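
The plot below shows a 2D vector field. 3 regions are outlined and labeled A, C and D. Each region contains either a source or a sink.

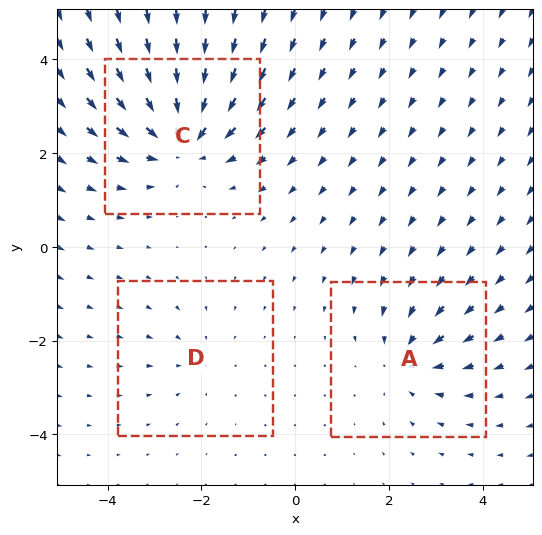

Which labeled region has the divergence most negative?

C

Divergence at each region's feature centre — A: about -3, C: about -5, D: about -2. Region C is most negative.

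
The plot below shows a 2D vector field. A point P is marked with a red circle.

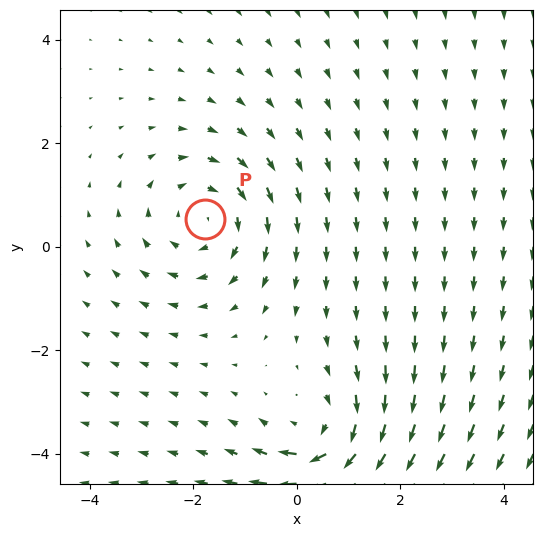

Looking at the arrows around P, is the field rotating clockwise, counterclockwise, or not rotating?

Near P at (-1.8, 0.5) the arrows circulate clockwise. The curl (z-component) there is about -4; negative curl means clockwise rotation.

clockwise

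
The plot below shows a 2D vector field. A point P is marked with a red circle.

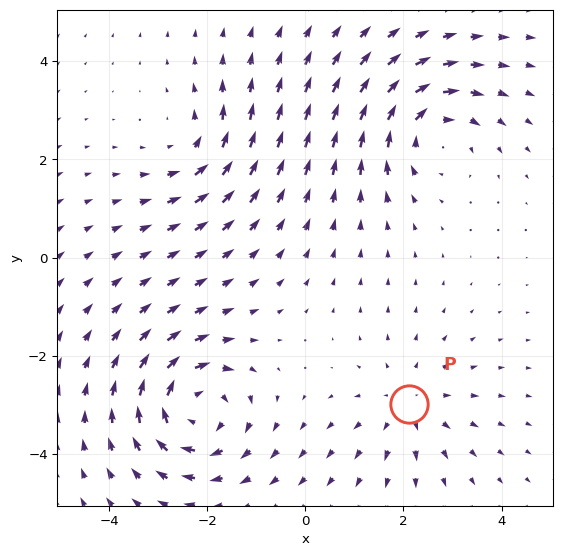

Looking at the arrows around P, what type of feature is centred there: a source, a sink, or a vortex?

At P (2.1, -3.0) the arrows spread outward. Divergence about +3, curl ≈0 — positive divergence with near-zero curl is a source.

source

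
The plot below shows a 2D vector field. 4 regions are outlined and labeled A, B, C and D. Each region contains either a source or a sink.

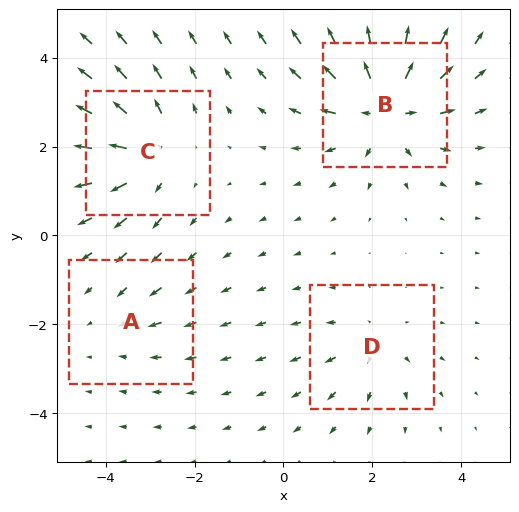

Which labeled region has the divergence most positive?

B

Divergence at each region's feature centre — A: about -2, B: about +7, C: about +5, D: about +3. Region B is most positive.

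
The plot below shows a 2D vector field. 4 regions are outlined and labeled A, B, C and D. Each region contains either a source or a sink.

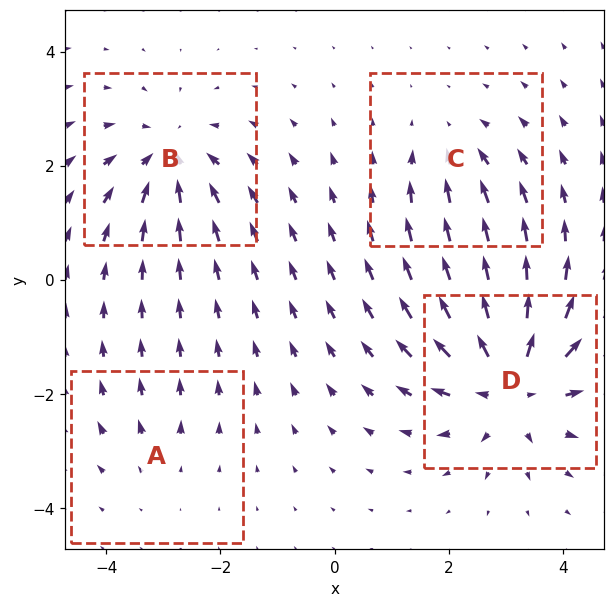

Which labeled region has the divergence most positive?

D

Divergence at each region's feature centre — A: about +2, B: about -5, C: about -3, D: about +7. Region D is most positive.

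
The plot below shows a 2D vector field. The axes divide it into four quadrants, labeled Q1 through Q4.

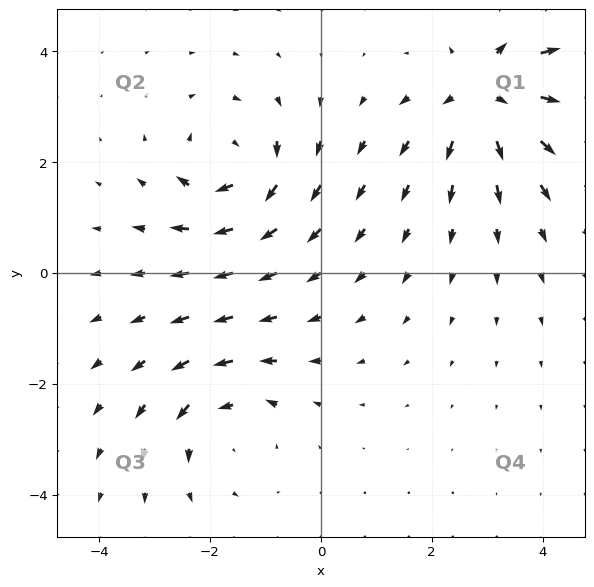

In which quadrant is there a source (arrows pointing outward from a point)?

The source sits at approximately (3.0, 3.2), which lies in quadrant Q1. The divergence there is about +5, positive as expected for a source.

Q1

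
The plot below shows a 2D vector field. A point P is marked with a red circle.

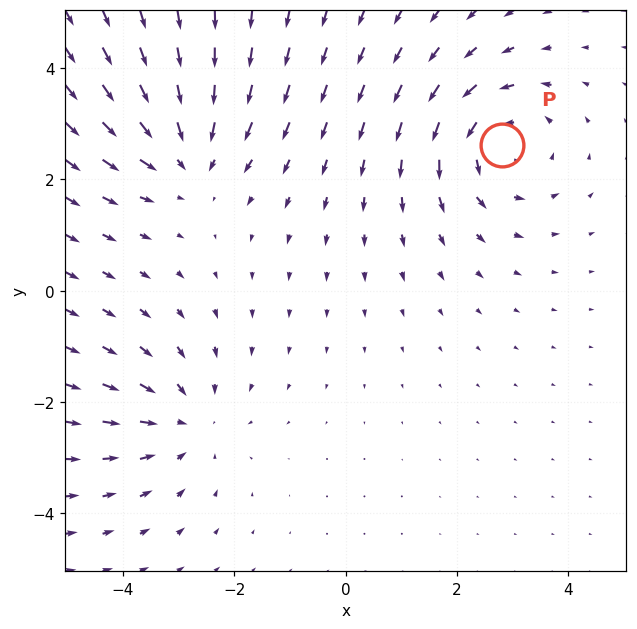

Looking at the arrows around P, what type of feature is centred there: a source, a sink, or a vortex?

vortex

At P (2.8, 2.6) the arrows circulate counterclockwise. Divergence ≈0, curl about +3 — near-zero divergence with nonzero curl is a vortex.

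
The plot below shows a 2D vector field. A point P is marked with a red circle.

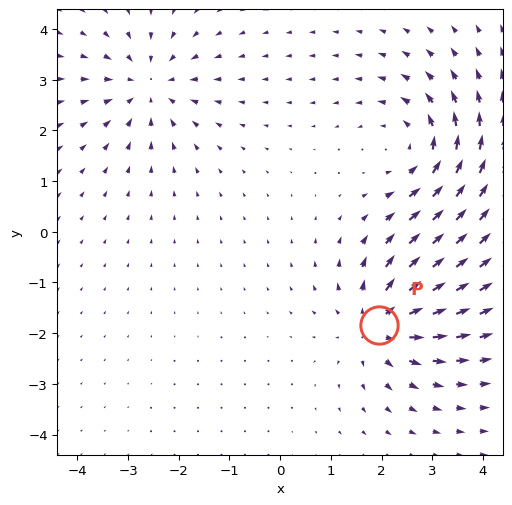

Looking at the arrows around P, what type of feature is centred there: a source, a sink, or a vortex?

source

At P (2.0, -1.8) the arrows spread outward. Divergence about +5, curl ≈0 — positive divergence with near-zero curl is a source.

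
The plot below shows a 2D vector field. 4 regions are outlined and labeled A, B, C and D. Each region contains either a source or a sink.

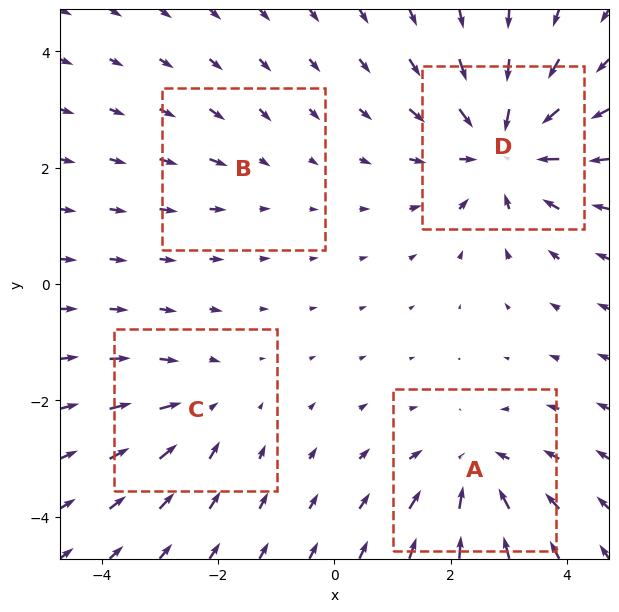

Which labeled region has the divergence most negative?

Divergence at each region's feature centre — A: about -4, B: about -2, C: about -3, D: about -6. Region D is most negative.

D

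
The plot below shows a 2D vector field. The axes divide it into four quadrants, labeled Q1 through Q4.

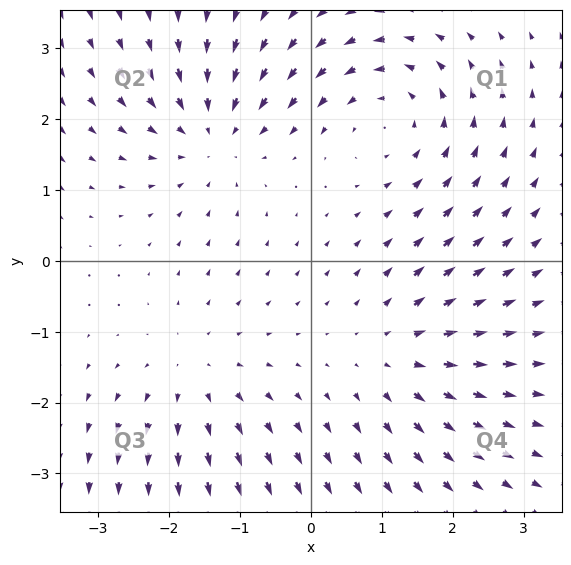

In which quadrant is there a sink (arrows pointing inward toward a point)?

The sink sits at approximately (-1.4, 1.8), which lies in quadrant Q2. The divergence there is about -4, negative as expected for a sink.

Q2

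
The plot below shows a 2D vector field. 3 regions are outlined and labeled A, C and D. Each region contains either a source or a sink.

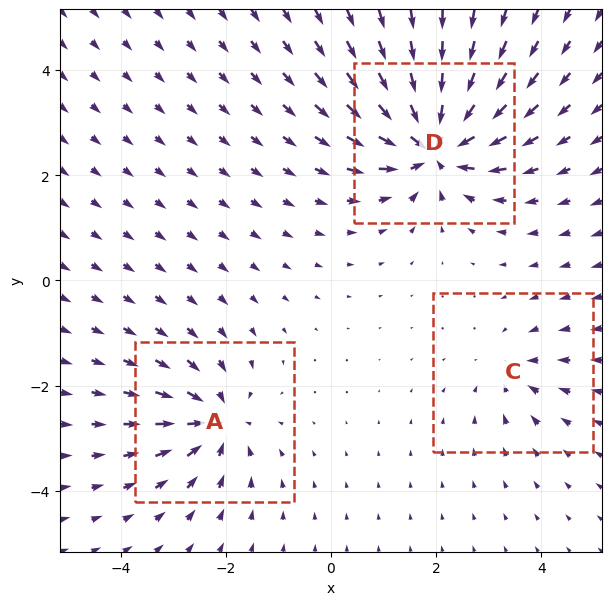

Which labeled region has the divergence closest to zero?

C

Divergence at each region's feature centre — A: about -4, C: about -2, D: about -6. Region C is closest to zero.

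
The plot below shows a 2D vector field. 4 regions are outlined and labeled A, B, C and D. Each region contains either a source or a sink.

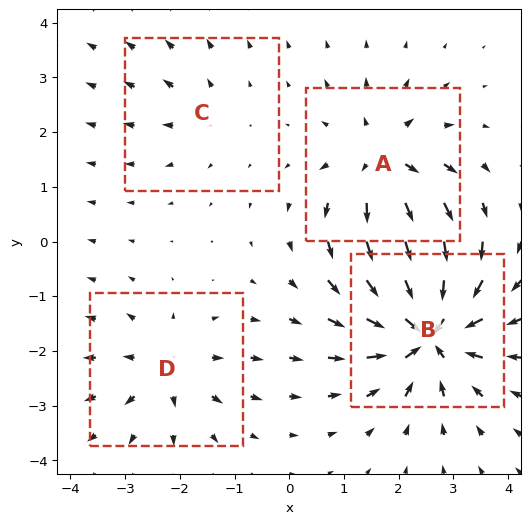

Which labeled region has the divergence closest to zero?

C

Divergence at each region's feature centre — A: about +6, B: about -9, C: about +2, D: about +4. Region C is closest to zero.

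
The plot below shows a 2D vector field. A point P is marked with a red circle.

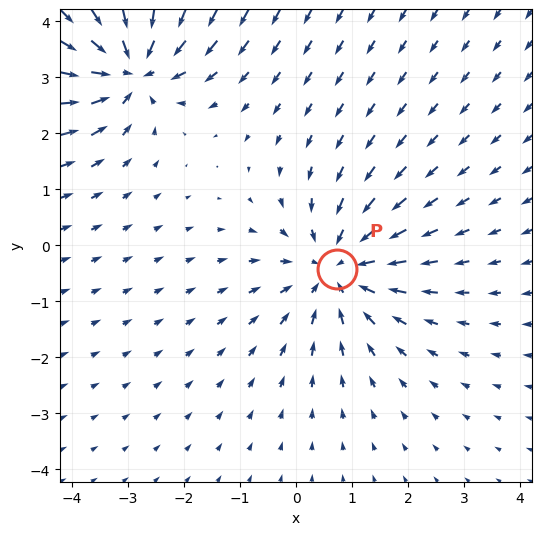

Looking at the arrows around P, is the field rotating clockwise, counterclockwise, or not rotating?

Near P at (0.7, -0.4) the arrows show no circulation. The curl there is ≈0.

not rotating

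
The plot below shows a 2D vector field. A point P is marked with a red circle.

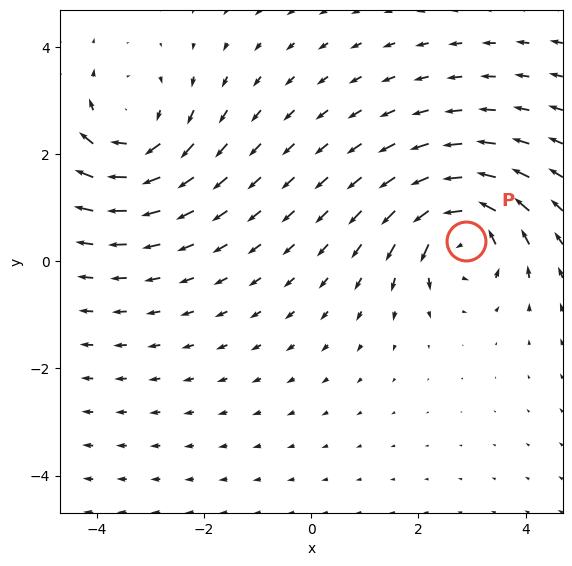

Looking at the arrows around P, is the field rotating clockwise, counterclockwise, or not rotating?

counterclockwise

Near P at (2.9, 0.4) the arrows circulate counterclockwise. The curl (z-component) there is about +5; positive curl means counterclockwise rotation.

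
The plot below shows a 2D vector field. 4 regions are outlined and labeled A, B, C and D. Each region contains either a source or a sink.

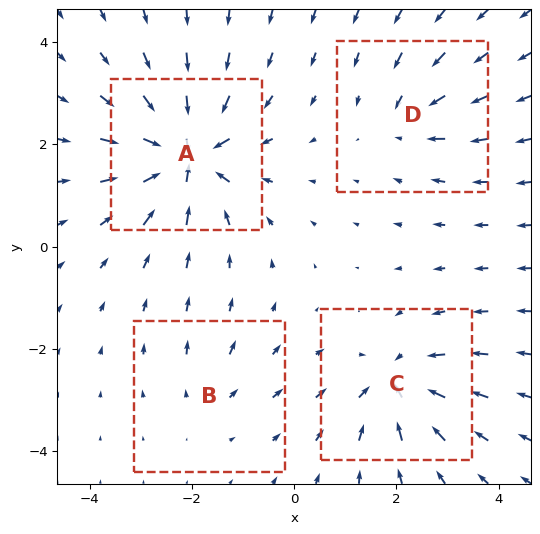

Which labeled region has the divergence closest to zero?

B

Divergence at each region's feature centre — A: about -8, B: about +2, C: about -6, D: about -4. Region B is closest to zero.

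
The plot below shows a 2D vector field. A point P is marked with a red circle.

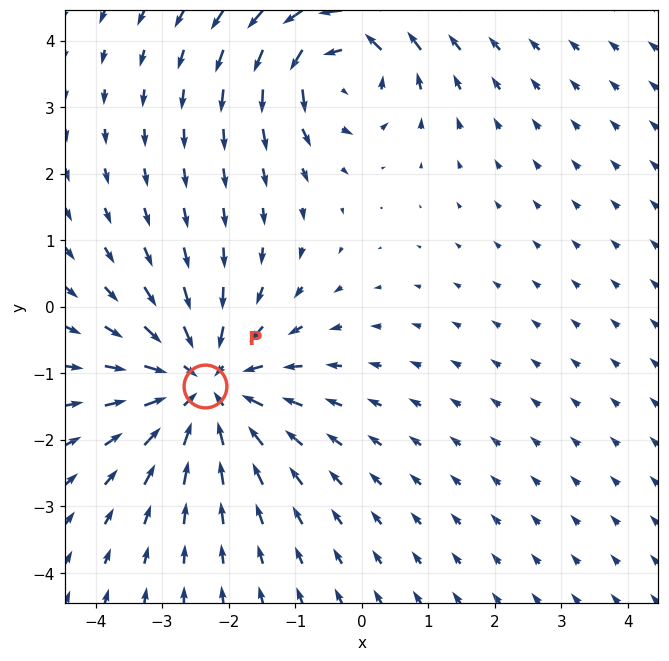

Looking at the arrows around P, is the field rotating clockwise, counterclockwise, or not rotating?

Near P at (-2.3, -1.2) the arrows show no circulation. The curl there is ≈0.

not rotating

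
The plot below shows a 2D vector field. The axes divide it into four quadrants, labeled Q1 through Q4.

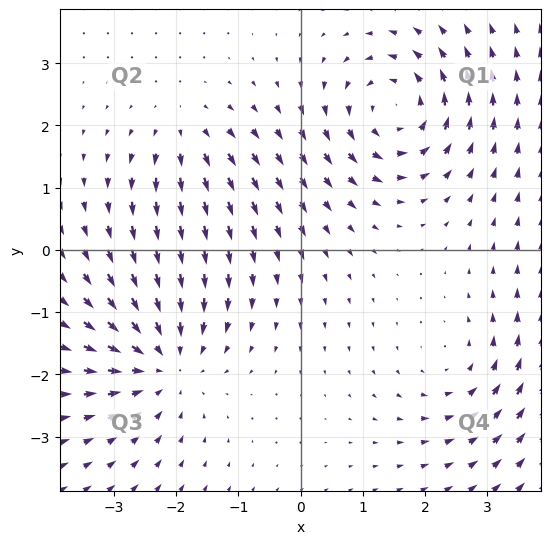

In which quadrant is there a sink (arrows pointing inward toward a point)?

Q3

The sink sits at approximately (-2.2, -1.8), which lies in quadrant Q3. The divergence there is about -5, negative as expected for a sink.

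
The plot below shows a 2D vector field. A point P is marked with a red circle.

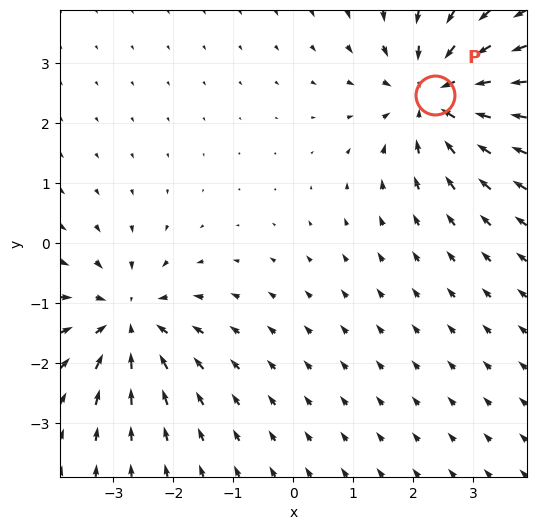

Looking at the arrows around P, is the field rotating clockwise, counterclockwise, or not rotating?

Near P at (2.4, 2.5) the arrows show no circulation. The curl there is ≈0.

not rotating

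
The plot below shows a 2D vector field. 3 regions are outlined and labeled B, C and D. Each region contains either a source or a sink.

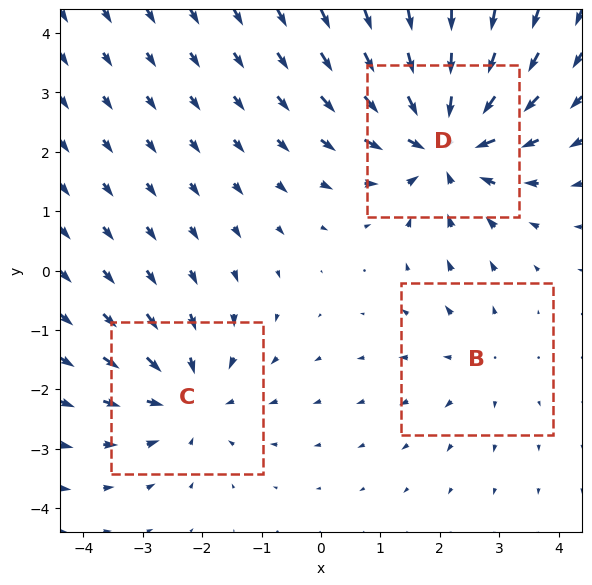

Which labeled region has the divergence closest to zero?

B

Divergence at each region's feature centre — B: about +2, C: about -3, D: about -5. Region B is closest to zero.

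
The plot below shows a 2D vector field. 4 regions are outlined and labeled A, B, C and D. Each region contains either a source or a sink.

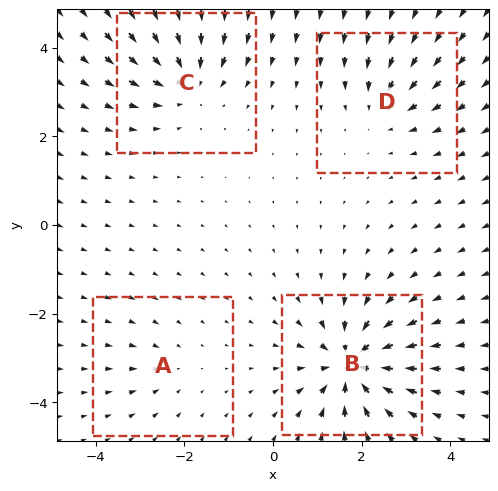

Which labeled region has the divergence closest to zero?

A

Divergence at each region's feature centre — A: about -2, B: about -8, C: about -6, D: about -4. Region A is closest to zero.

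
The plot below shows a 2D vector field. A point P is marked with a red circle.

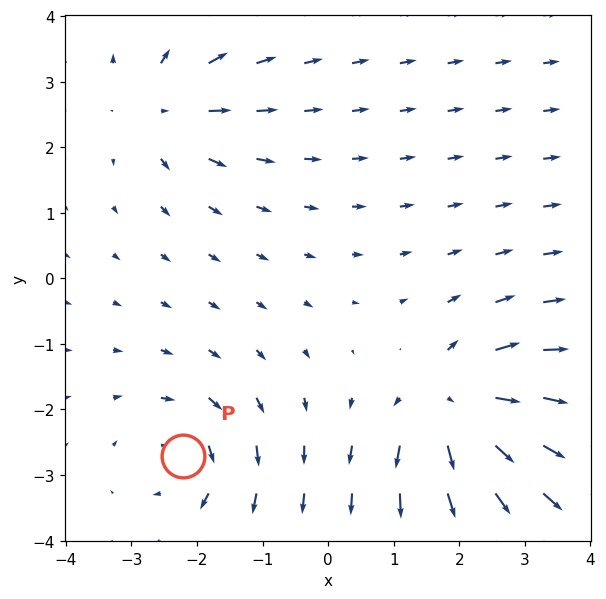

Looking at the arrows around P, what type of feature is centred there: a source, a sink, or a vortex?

At P (-2.2, -2.7) the arrows circulate clockwise. Divergence ≈0, curl about -4 — near-zero divergence with nonzero curl is a vortex.

vortex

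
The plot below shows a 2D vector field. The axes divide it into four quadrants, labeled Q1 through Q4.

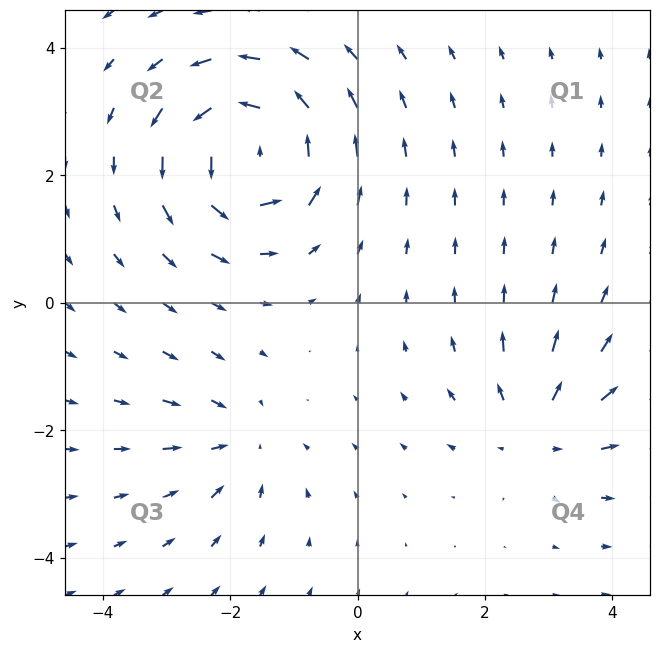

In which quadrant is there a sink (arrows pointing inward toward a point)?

The sink sits at approximately (-1.9, -2.2), which lies in quadrant Q3. The divergence there is about -3, negative as expected for a sink.

Q3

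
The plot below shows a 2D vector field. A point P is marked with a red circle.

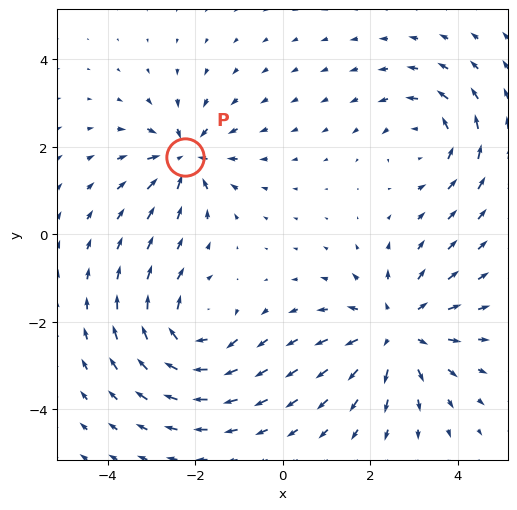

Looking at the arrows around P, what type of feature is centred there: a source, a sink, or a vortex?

sink

At P (-2.2, 1.8) the arrows converge inward. Divergence about -5, curl ≈0 — negative divergence with near-zero curl is a sink.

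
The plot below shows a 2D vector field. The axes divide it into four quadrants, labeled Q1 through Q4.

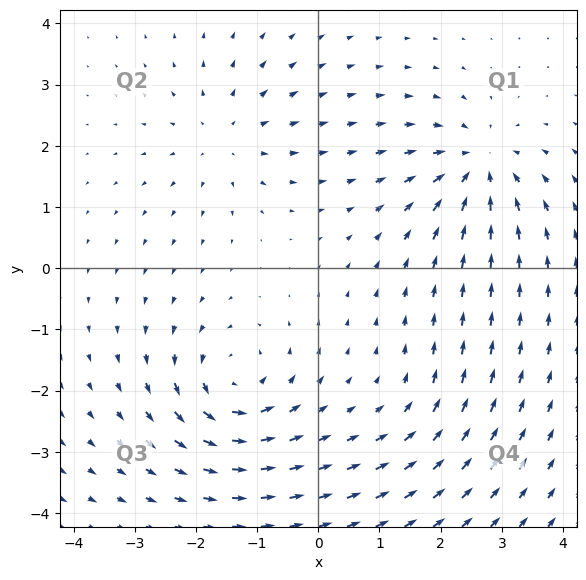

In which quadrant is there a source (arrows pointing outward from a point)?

Q2

The source sits at approximately (-1.5, 2.1), which lies in quadrant Q2. The divergence there is about +4, positive as expected for a source.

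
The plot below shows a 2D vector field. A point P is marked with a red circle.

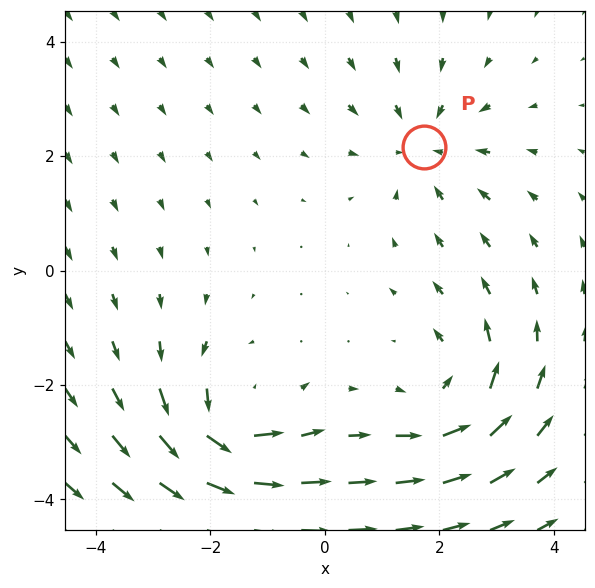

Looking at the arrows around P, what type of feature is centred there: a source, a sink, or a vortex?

sink

At P (1.7, 2.2) the arrows converge inward. Divergence about -3, curl ≈0 — negative divergence with near-zero curl is a sink.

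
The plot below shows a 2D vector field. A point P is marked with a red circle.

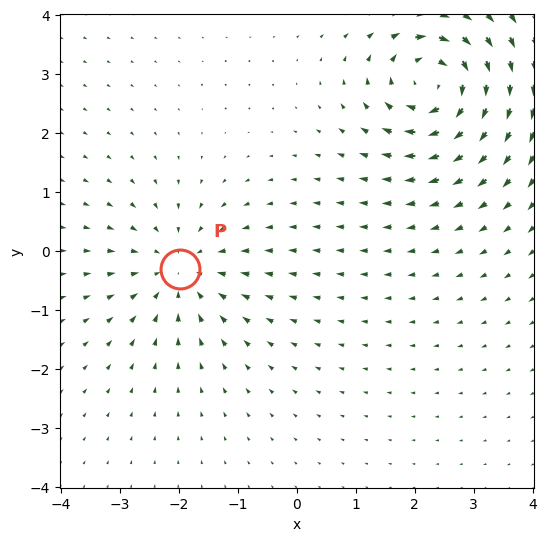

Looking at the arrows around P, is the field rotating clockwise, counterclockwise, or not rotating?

not rotating

Near P at (-2.0, -0.3) the arrows show no circulation. The curl there is ≈0.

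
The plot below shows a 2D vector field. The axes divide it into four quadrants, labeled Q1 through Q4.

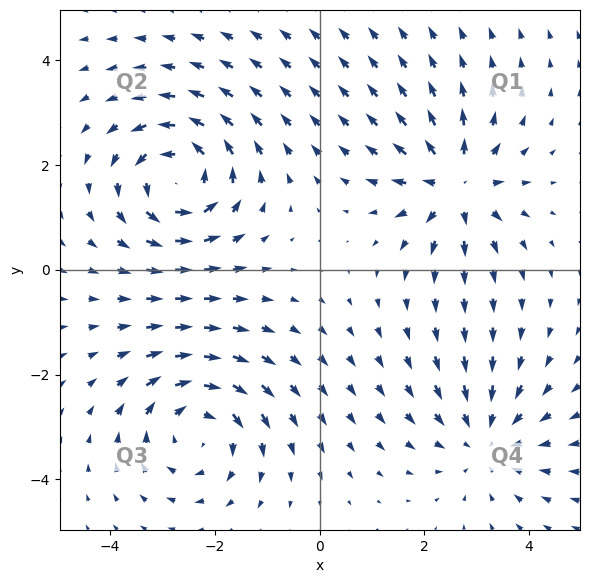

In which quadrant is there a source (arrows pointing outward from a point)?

Q1

The source sits at approximately (2.6, 1.6), which lies in quadrant Q1. The divergence there is about +5, positive as expected for a source.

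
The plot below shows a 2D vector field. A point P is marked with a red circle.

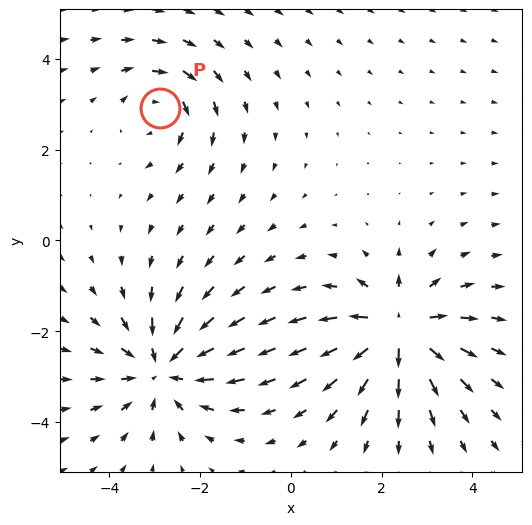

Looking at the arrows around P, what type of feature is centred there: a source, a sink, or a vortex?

vortex

At P (-2.9, 2.9) the arrows circulate clockwise. Divergence ≈0, curl about -3 — near-zero divergence with nonzero curl is a vortex.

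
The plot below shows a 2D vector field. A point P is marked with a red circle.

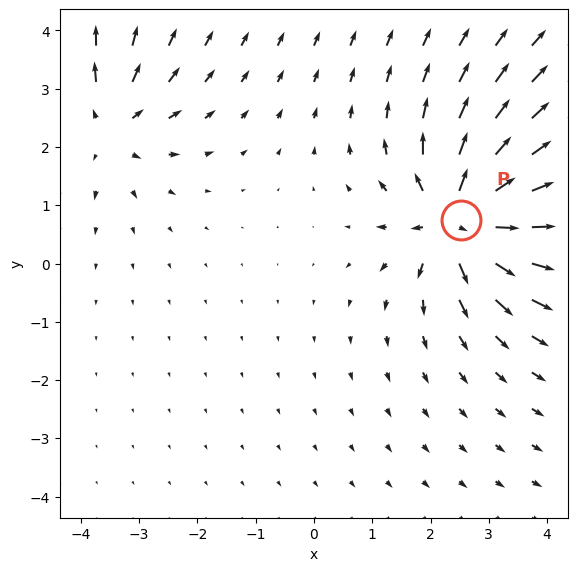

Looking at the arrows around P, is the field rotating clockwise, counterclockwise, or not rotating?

Near P at (2.5, 0.8) the arrows show no circulation. The curl there is ≈0.

not rotating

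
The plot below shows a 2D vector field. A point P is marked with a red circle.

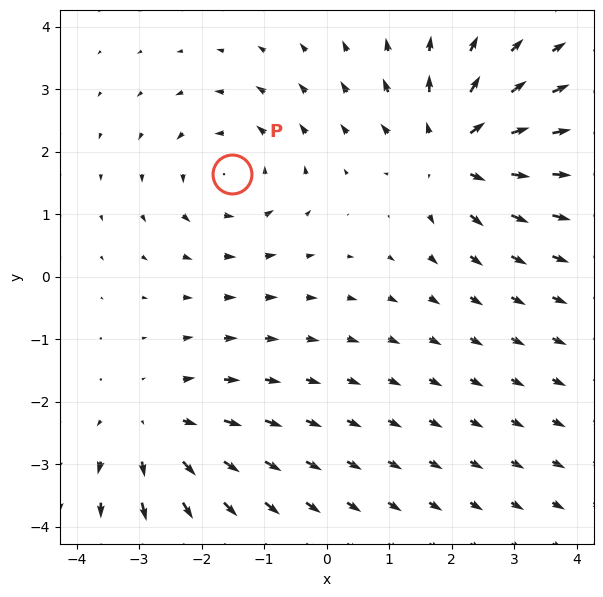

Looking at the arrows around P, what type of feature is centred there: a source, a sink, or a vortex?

vortex

At P (-1.5, 1.6) the arrows circulate counterclockwise. Divergence ≈0, curl about +4 — near-zero divergence with nonzero curl is a vortex.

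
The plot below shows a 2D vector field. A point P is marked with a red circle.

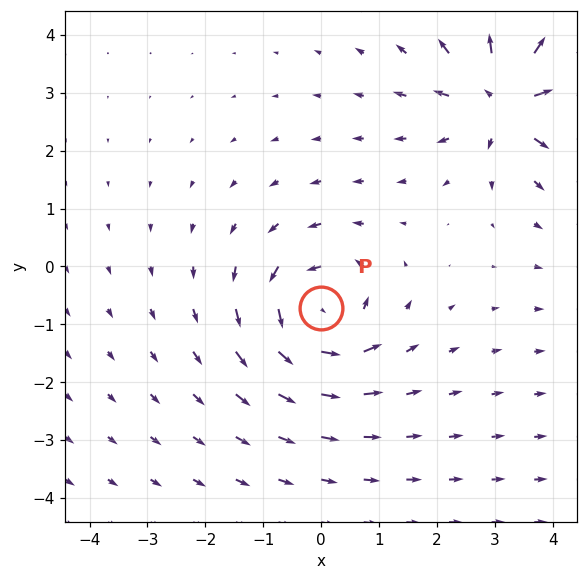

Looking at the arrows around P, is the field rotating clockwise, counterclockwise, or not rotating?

counterclockwise

Near P at (-0.0, -0.7) the arrows circulate counterclockwise. The curl (z-component) there is about +5; positive curl means counterclockwise rotation.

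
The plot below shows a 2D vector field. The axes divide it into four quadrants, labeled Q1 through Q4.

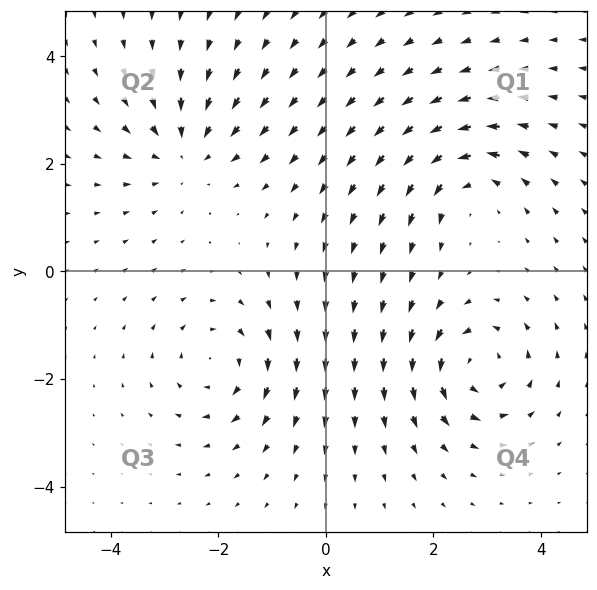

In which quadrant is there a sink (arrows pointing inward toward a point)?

Q2

The sink sits at approximately (-2.6, 2.2), which lies in quadrant Q2. The divergence there is about -4, negative as expected for a sink.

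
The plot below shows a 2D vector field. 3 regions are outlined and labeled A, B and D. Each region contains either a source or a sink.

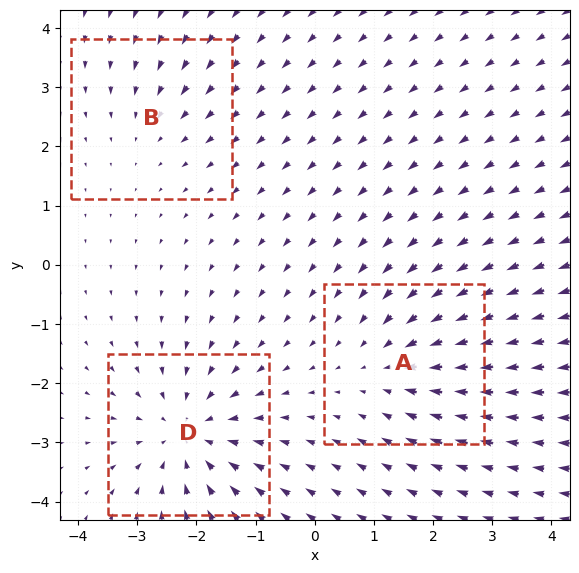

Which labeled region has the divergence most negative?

Divergence at each region's feature centre — A: about -3, B: about -2, D: about -4. Region D is most negative.

D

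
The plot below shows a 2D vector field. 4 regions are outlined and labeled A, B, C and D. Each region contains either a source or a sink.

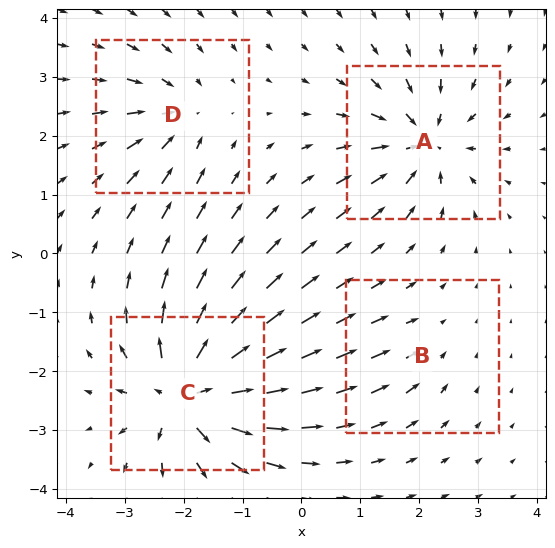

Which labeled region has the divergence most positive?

C

Divergence at each region's feature centre — A: about -6, B: about -2, C: about +9, D: about -4. Region C is most positive.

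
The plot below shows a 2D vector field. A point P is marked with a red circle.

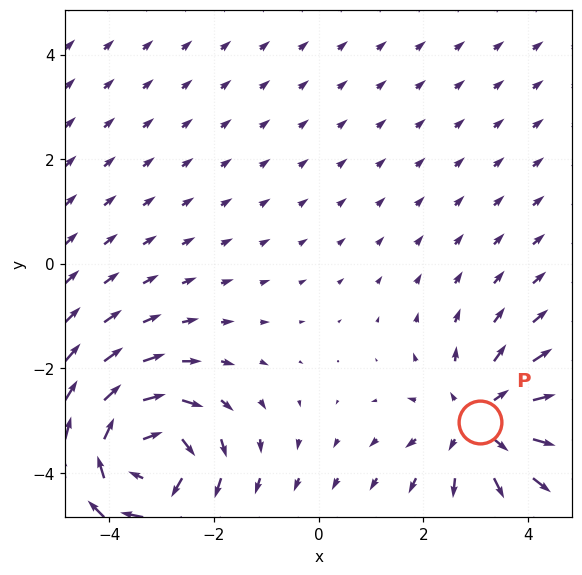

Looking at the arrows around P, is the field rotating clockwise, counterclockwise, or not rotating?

Near P at (3.1, -3.0) the arrows show no circulation. The curl there is ≈0.

not rotating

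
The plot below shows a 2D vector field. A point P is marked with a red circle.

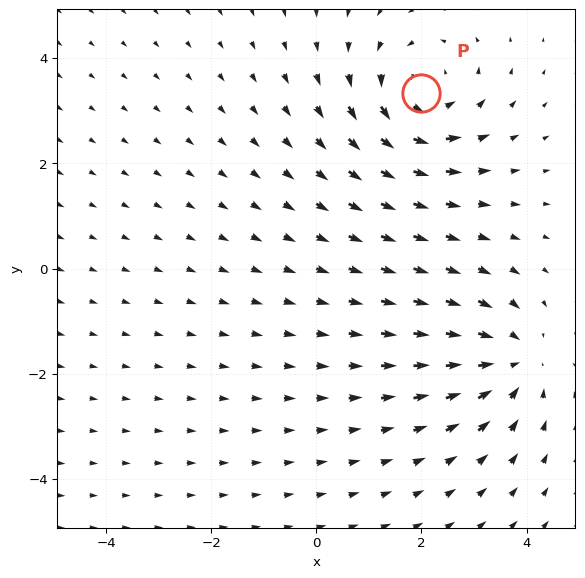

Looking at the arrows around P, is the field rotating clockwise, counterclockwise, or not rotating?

Near P at (2.0, 3.3) the arrows circulate counterclockwise. The curl (z-component) there is about +5; positive curl means counterclockwise rotation.

counterclockwise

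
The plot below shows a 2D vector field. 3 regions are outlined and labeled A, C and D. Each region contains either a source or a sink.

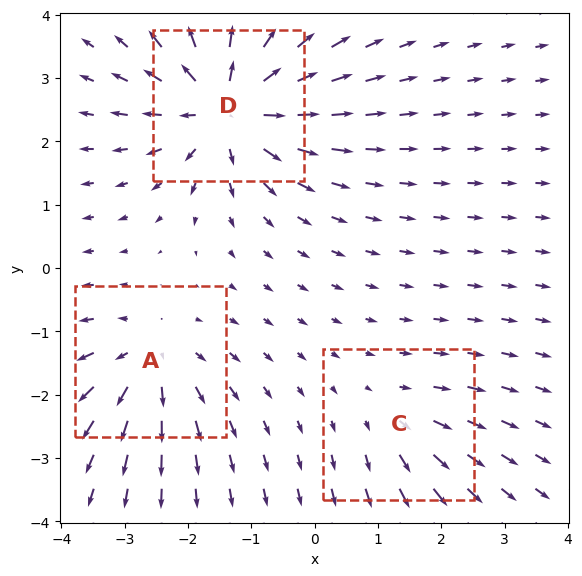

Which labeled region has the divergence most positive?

Divergence at each region's feature centre — A: about +4, C: about +2, D: about +6. Region D is most positive.

D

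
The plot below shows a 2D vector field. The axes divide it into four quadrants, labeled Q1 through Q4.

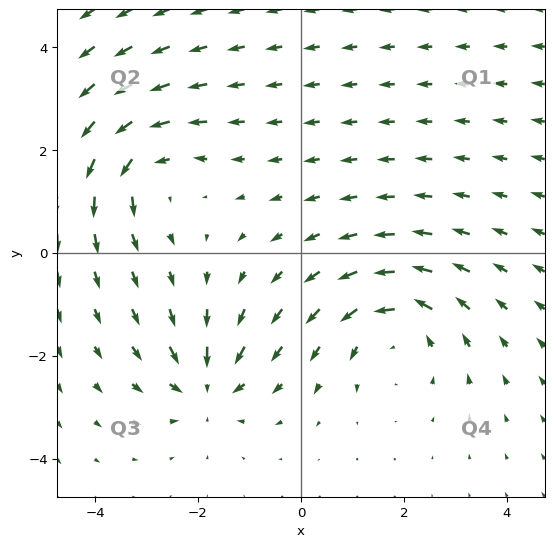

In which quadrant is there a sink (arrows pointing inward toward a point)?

Q3

The sink sits at approximately (-1.8, -2.6), which lies in quadrant Q3. The divergence there is about -5, negative as expected for a sink.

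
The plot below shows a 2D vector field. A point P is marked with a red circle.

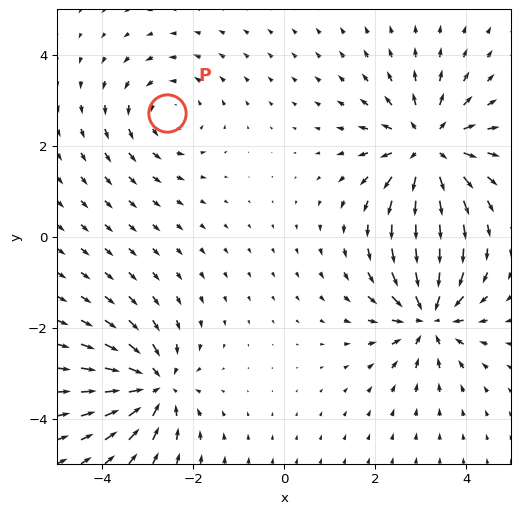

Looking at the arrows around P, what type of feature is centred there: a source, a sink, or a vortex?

vortex

At P (-2.6, 2.7) the arrows circulate counterclockwise. Divergence ≈0, curl about +3 — near-zero divergence with nonzero curl is a vortex.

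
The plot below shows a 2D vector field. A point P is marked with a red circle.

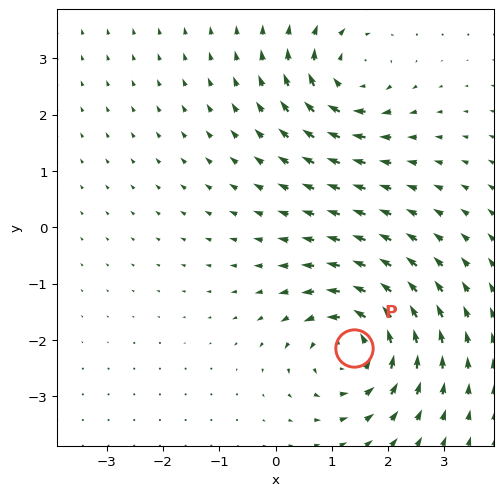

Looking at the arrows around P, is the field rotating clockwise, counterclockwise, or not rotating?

Near P at (1.4, -2.1) the arrows circulate counterclockwise. The curl (z-component) there is about +6; positive curl means counterclockwise rotation.

counterclockwise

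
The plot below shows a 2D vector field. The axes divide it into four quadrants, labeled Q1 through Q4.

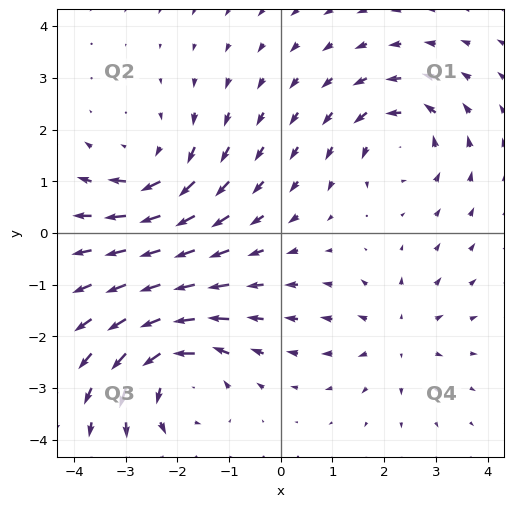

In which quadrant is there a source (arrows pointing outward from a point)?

Q4

The source sits at approximately (2.2, -2.0), which lies in quadrant Q4. The divergence there is about +3, positive as expected for a source.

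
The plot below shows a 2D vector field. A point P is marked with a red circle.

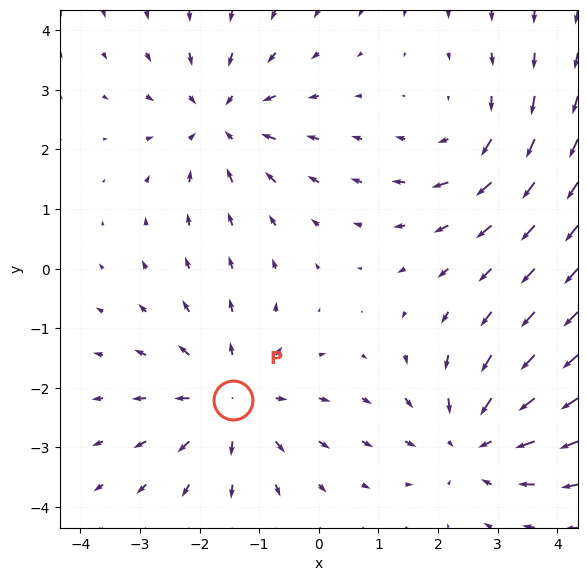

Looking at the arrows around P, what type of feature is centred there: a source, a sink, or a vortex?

At P (-1.4, -2.2) the arrows spread outward. Divergence about +4, curl ≈0 — positive divergence with near-zero curl is a source.

source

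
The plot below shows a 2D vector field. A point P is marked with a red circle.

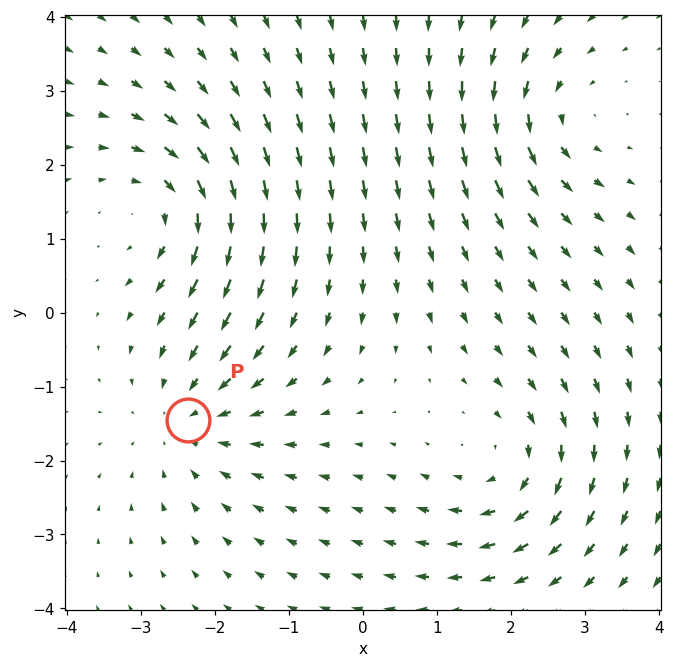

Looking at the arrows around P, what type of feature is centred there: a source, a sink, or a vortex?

sink

At P (-2.4, -1.4) the arrows converge inward. Divergence about -3, curl ≈0 — negative divergence with near-zero curl is a sink.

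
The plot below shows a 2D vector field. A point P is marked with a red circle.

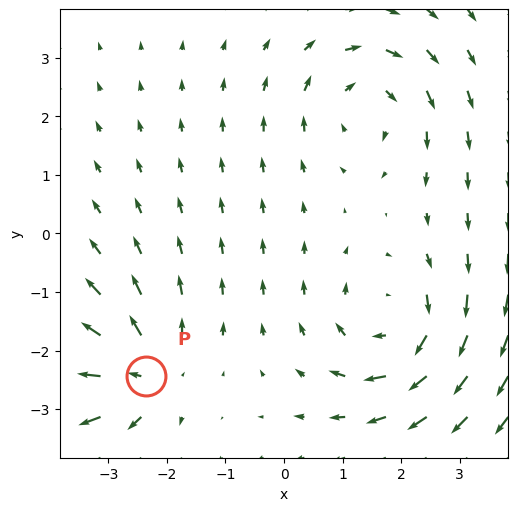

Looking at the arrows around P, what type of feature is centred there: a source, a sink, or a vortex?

source

At P (-2.4, -2.4) the arrows spread outward. Divergence about +4, curl ≈0 — positive divergence with near-zero curl is a source.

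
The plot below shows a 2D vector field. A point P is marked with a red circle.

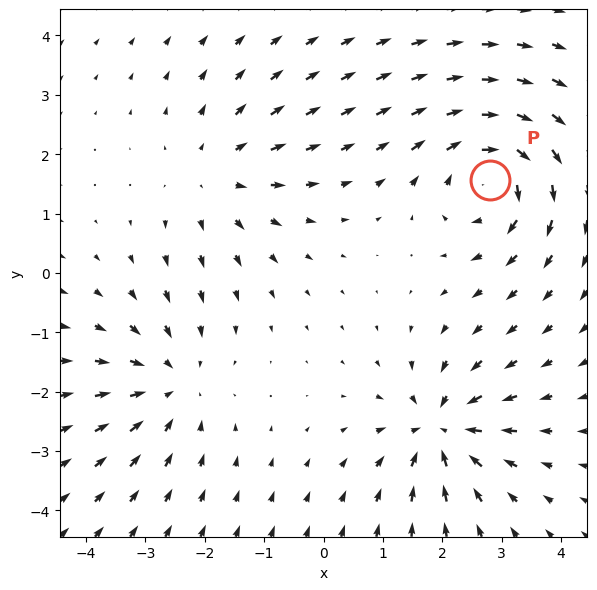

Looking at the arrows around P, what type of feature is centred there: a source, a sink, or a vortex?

At P (2.8, 1.6) the arrows circulate clockwise. Divergence ≈0, curl about -5 — near-zero divergence with nonzero curl is a vortex.

vortex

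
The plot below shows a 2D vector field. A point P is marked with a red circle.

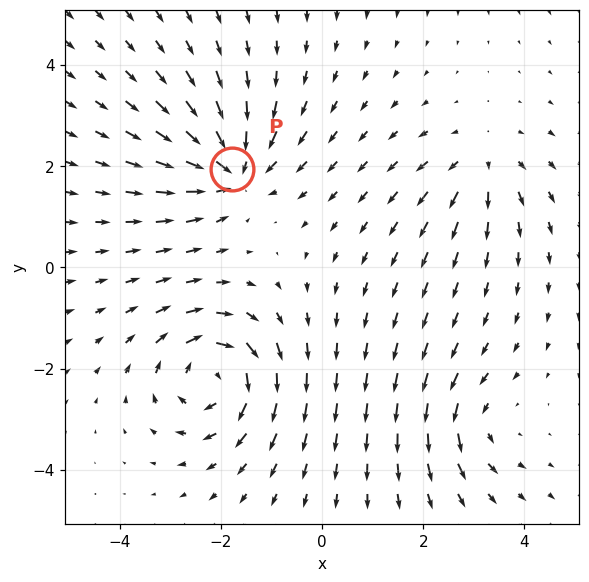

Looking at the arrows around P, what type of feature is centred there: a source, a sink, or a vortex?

At P (-1.8, 2.0) the arrows converge inward. Divergence about -6, curl ≈0 — negative divergence with near-zero curl is a sink.

sink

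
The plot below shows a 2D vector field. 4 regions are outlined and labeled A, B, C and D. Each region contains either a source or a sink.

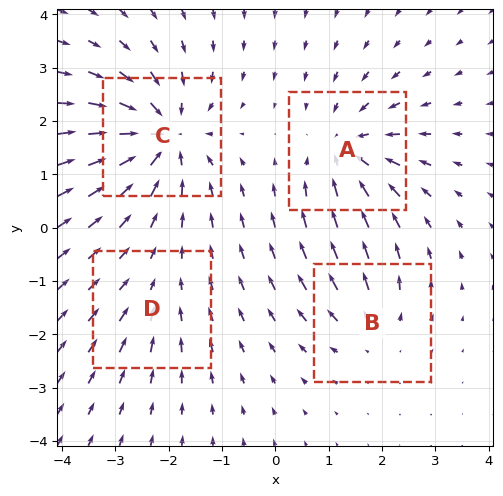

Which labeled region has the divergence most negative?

C

Divergence at each region's feature centre — A: about -6, B: about +4, C: about -8, D: about -2. Region C is most negative.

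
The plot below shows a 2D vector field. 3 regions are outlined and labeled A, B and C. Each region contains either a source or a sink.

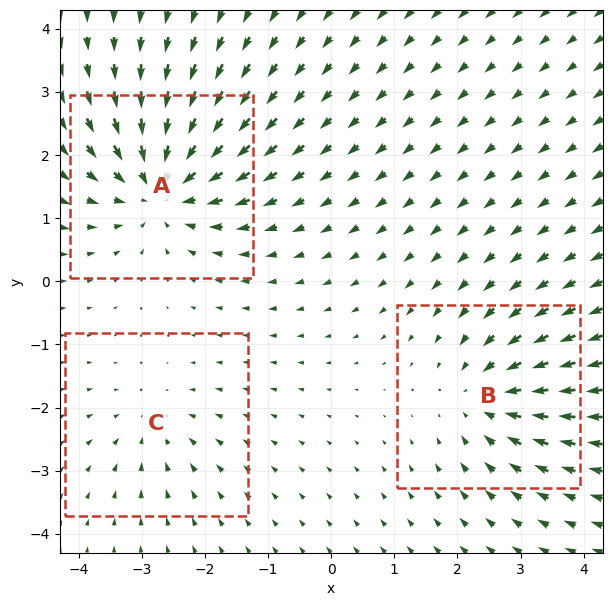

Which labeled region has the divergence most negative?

A

Divergence at each region's feature centre — A: about -5, B: about -3, C: about -2. Region A is most negative.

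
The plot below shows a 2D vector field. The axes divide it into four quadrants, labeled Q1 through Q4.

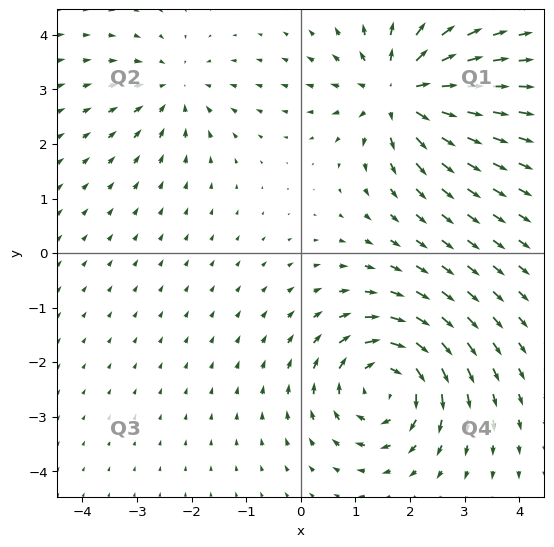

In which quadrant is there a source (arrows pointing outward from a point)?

Q1

The source sits at approximately (1.8, 2.9), which lies in quadrant Q1. The divergence there is about +5, positive as expected for a source.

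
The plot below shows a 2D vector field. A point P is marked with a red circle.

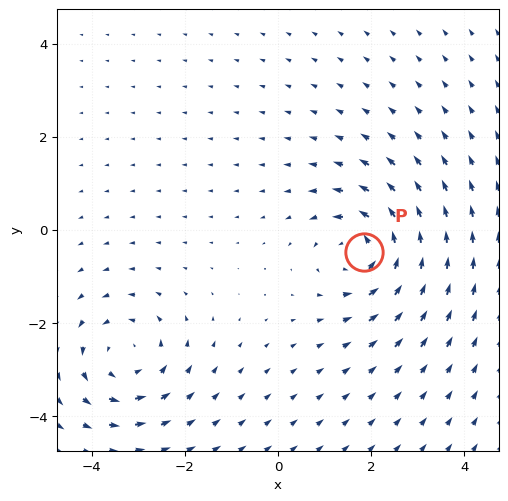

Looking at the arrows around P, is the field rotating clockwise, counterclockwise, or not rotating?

Near P at (1.8, -0.5) the arrows circulate counterclockwise. The curl (z-component) there is about +5; positive curl means counterclockwise rotation.

counterclockwise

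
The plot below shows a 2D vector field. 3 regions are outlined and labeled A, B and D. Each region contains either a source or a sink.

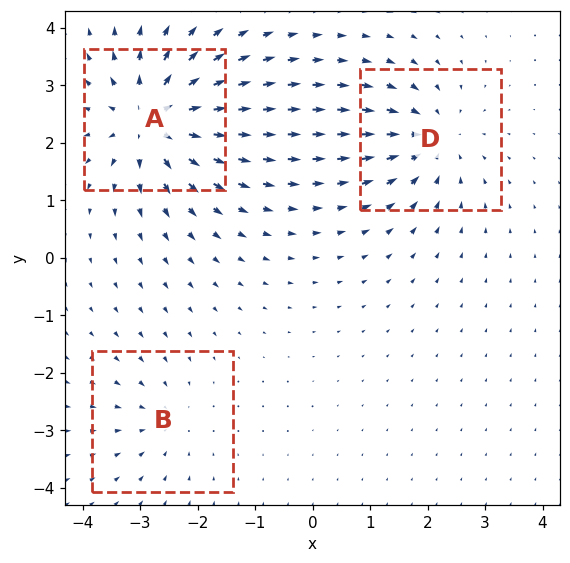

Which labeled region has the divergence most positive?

A

Divergence at each region's feature centre — A: about +6, B: about -2, D: about -4. Region A is most positive.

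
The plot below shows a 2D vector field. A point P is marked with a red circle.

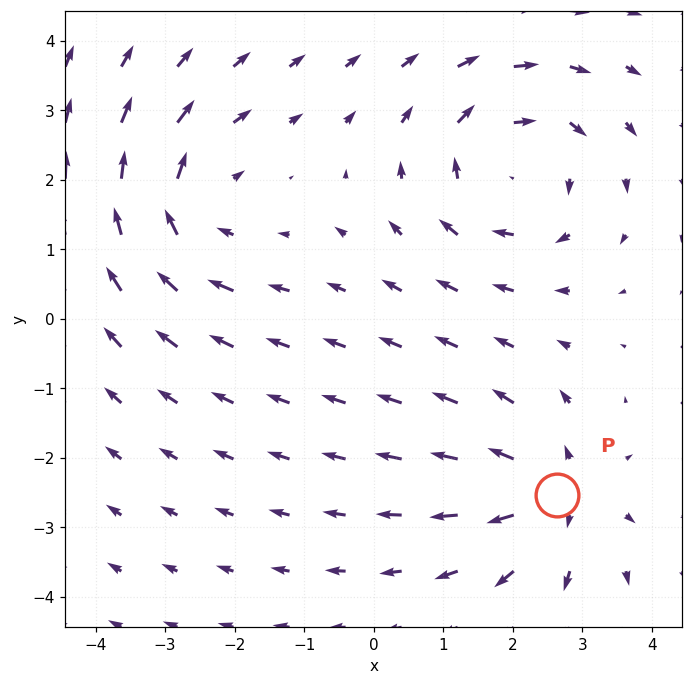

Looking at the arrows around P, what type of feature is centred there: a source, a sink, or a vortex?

source

At P (2.6, -2.5) the arrows spread outward. Divergence about +5, curl ≈0 — positive divergence with near-zero curl is a source.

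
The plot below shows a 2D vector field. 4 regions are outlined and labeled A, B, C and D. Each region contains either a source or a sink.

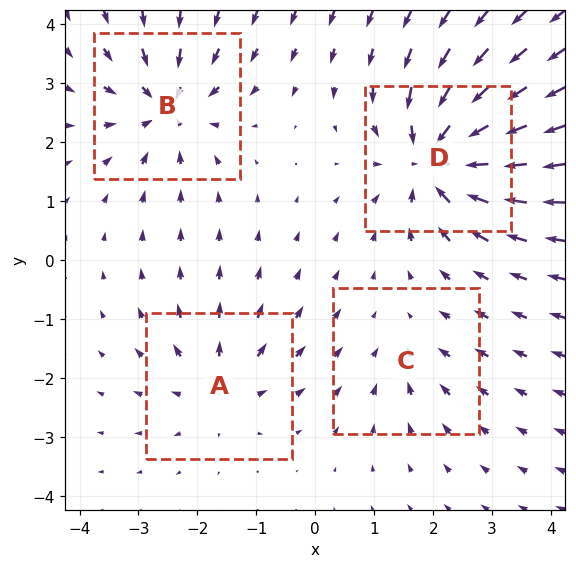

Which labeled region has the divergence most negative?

D

Divergence at each region's feature centre — A: about +4, B: about -6, C: about -2, D: about -8. Region D is most negative.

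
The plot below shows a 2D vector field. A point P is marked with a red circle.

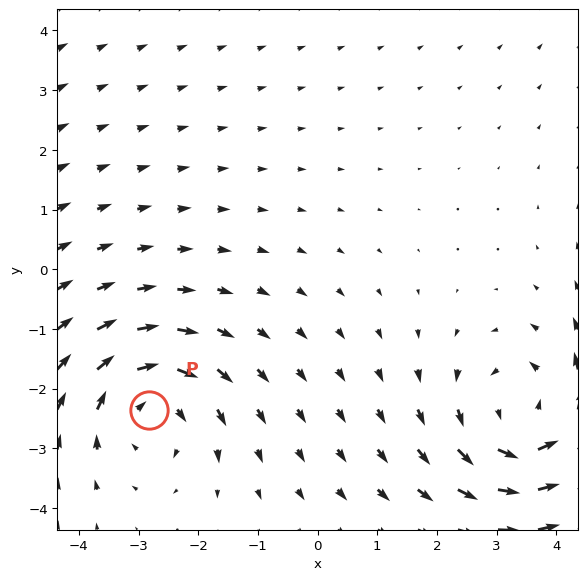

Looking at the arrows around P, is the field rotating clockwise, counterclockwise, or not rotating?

clockwise

Near P at (-2.8, -2.4) the arrows circulate clockwise. The curl (z-component) there is about -3; negative curl means clockwise rotation.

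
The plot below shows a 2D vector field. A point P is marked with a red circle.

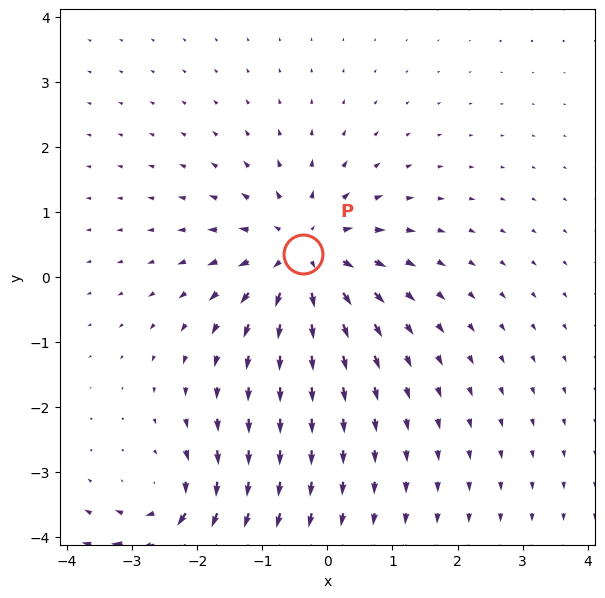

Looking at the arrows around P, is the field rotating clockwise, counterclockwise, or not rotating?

not rotating

Near P at (-0.4, 0.4) the arrows show no circulation. The curl there is ≈0.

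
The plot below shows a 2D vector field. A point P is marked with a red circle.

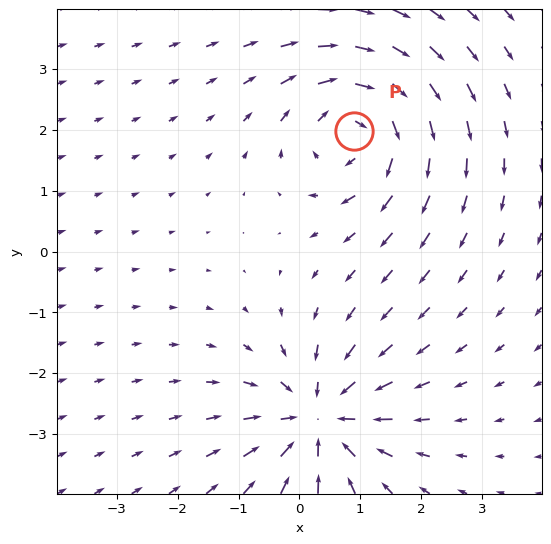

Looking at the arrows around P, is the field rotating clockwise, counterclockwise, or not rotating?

Near P at (0.9, 2.0) the arrows circulate clockwise. The curl (z-component) there is about -3; negative curl means clockwise rotation.

clockwise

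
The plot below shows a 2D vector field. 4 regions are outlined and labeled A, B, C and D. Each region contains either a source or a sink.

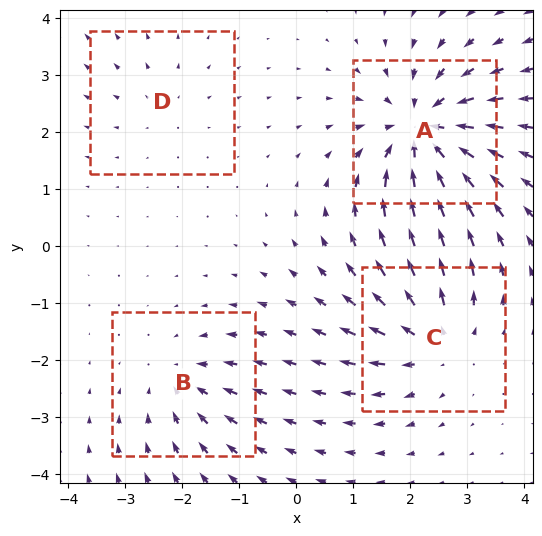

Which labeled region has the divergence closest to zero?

Divergence at each region's feature centre — A: about -8, B: about -4, C: about +5, D: about +2. Region D is closest to zero.

D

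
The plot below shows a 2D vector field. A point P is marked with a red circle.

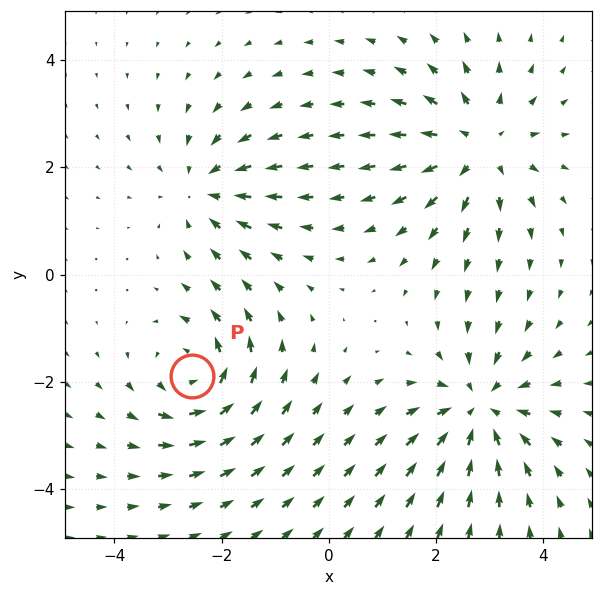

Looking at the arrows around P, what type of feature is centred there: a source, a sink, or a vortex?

At P (-2.5, -1.9) the arrows circulate counterclockwise. Divergence ≈0, curl about +4 — near-zero divergence with nonzero curl is a vortex.

vortex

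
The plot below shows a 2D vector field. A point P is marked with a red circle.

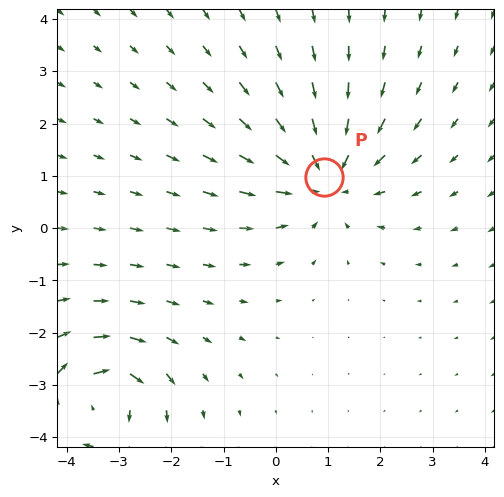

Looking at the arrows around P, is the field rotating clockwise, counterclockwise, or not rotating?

Near P at (0.9, 1.0) the arrows show no circulation. The curl there is ≈0.

not rotating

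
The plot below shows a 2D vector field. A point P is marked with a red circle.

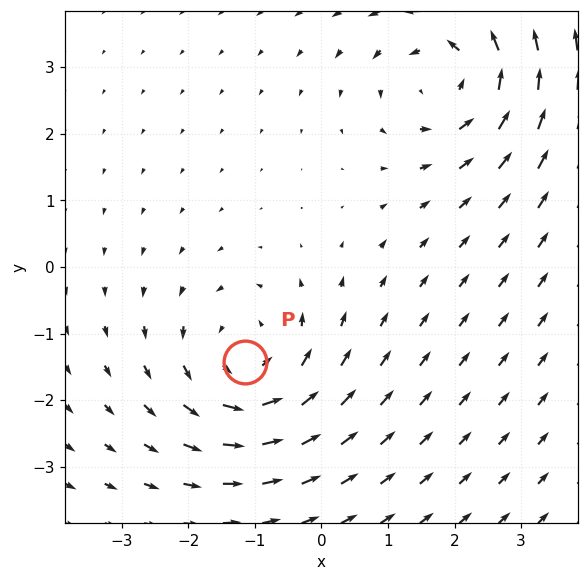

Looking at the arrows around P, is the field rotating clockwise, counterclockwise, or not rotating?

counterclockwise

Near P at (-1.2, -1.4) the arrows circulate counterclockwise. The curl (z-component) there is about +3; positive curl means counterclockwise rotation.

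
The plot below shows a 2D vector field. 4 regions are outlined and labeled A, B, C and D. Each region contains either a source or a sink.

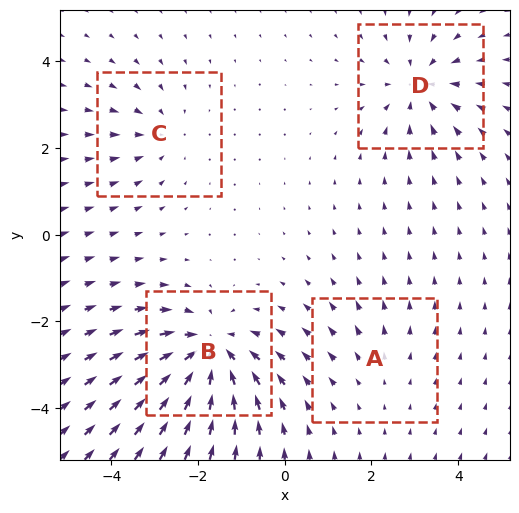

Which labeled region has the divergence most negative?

B

Divergence at each region's feature centre — A: about +2, B: about -7, C: about -3, D: about -4. Region B is most negative.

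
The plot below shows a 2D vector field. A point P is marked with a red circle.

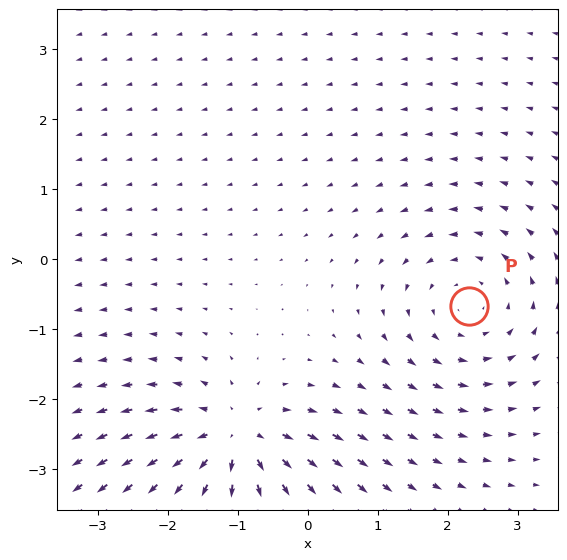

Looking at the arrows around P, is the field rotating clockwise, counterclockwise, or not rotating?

counterclockwise

Near P at (2.3, -0.7) the arrows circulate counterclockwise. The curl (z-component) there is about +3; positive curl means counterclockwise rotation.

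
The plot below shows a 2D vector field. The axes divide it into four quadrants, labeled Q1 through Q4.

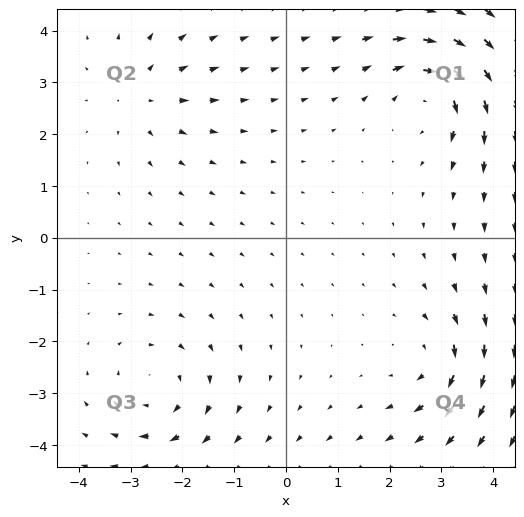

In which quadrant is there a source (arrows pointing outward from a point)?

Q2

The source sits at approximately (-2.8, 2.7), which lies in quadrant Q2. The divergence there is about +3, positive as expected for a source.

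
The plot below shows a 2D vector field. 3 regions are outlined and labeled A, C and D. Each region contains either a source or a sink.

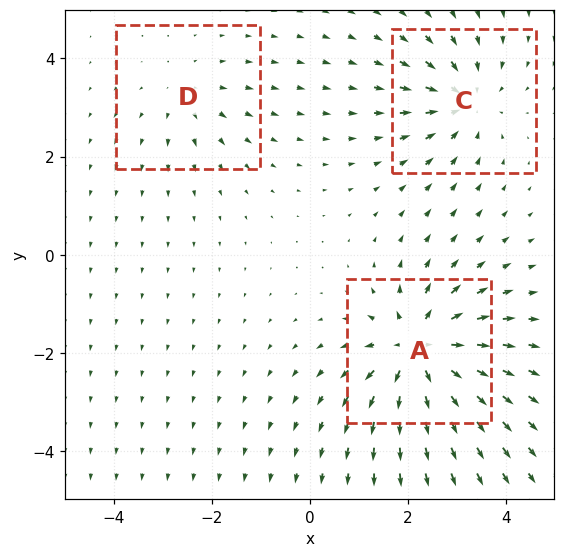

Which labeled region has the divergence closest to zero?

Divergence at each region's feature centre — A: about +6, C: about -4, D: about +2. Region D is closest to zero.

D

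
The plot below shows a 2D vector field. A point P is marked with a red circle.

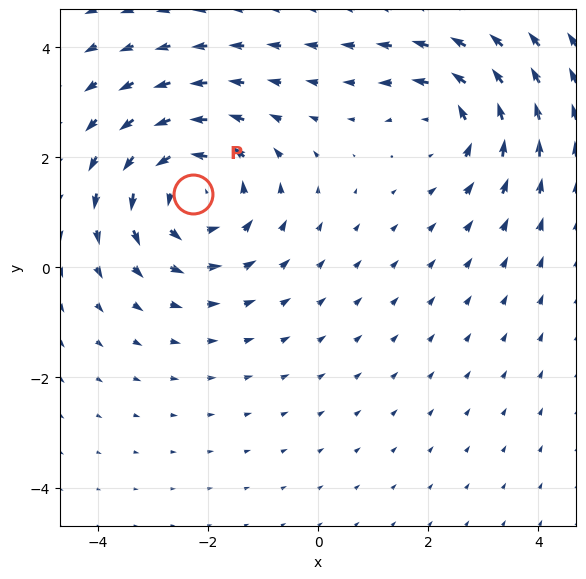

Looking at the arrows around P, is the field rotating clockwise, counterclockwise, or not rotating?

Near P at (-2.3, 1.3) the arrows circulate counterclockwise. The curl (z-component) there is about +4; positive curl means counterclockwise rotation.

counterclockwise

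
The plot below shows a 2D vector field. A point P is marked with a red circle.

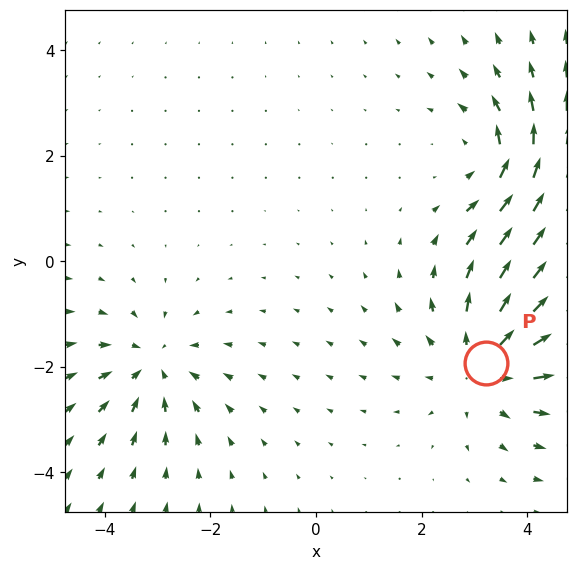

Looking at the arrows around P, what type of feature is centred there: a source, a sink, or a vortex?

source

At P (3.2, -1.9) the arrows spread outward. Divergence about +3, curl ≈0 — positive divergence with near-zero curl is a source.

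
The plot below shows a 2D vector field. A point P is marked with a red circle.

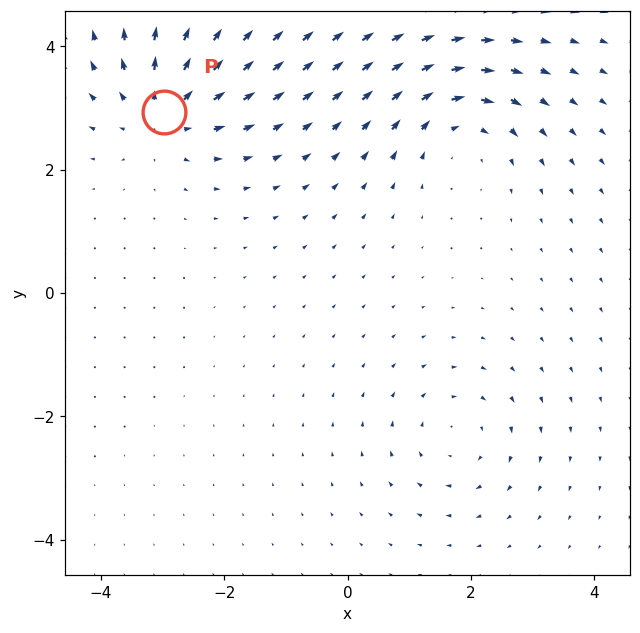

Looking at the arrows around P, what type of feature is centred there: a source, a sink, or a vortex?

At P (-3.0, 2.9) the arrows spread outward. Divergence about +5, curl ≈0 — positive divergence with near-zero curl is a source.

source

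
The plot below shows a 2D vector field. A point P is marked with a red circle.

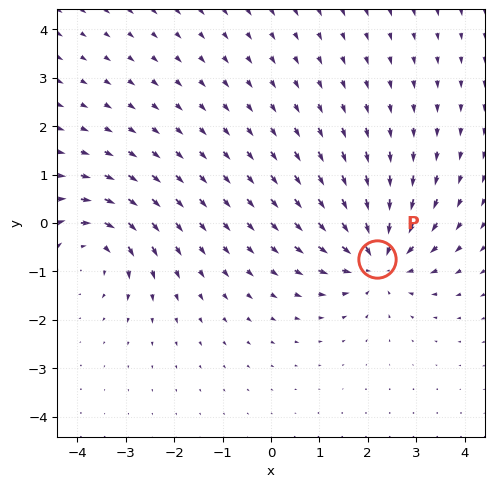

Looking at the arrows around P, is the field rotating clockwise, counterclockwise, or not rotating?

Near P at (2.2, -0.7) the arrows show no circulation. The curl there is ≈0.

not rotating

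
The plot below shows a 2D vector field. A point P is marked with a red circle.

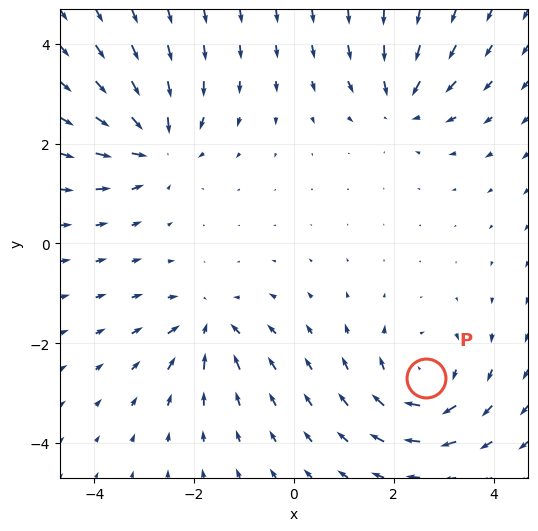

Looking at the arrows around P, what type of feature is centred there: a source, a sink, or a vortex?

At P (2.6, -2.7) the arrows circulate clockwise. Divergence ≈0, curl about -4 — near-zero divergence with nonzero curl is a vortex.

vortex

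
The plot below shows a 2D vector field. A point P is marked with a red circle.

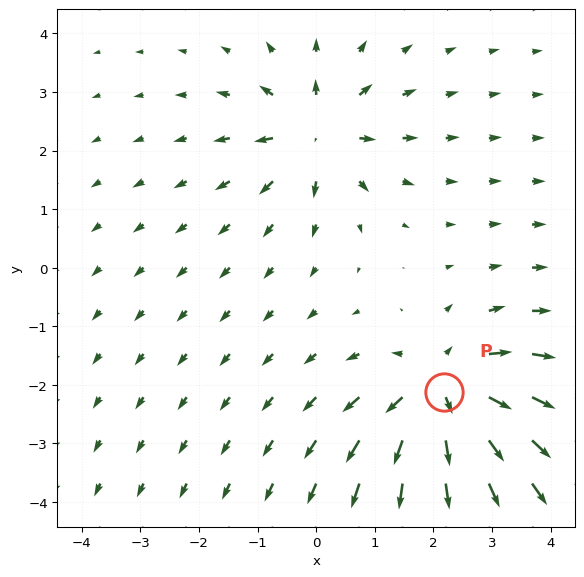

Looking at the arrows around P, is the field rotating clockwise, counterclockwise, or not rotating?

Near P at (2.2, -2.1) the arrows show no circulation. The curl there is ≈0.

not rotating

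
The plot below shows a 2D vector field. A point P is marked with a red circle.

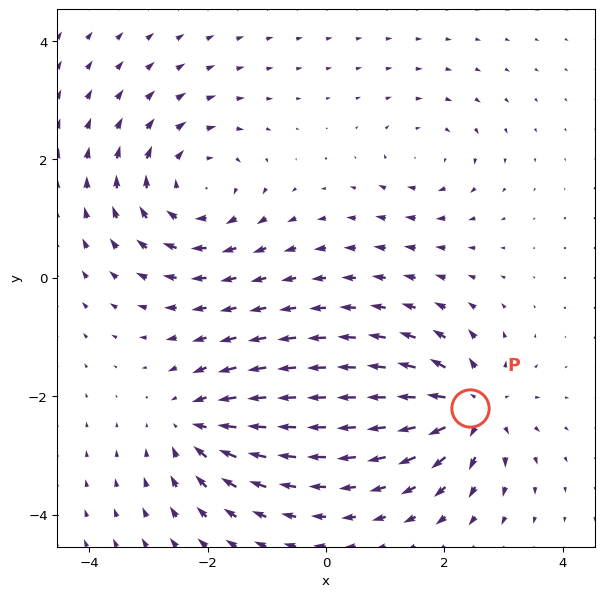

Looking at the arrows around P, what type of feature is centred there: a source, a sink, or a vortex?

At P (2.4, -2.2) the arrows spread outward. Divergence about +6, curl ≈0 — positive divergence with near-zero curl is a source.

source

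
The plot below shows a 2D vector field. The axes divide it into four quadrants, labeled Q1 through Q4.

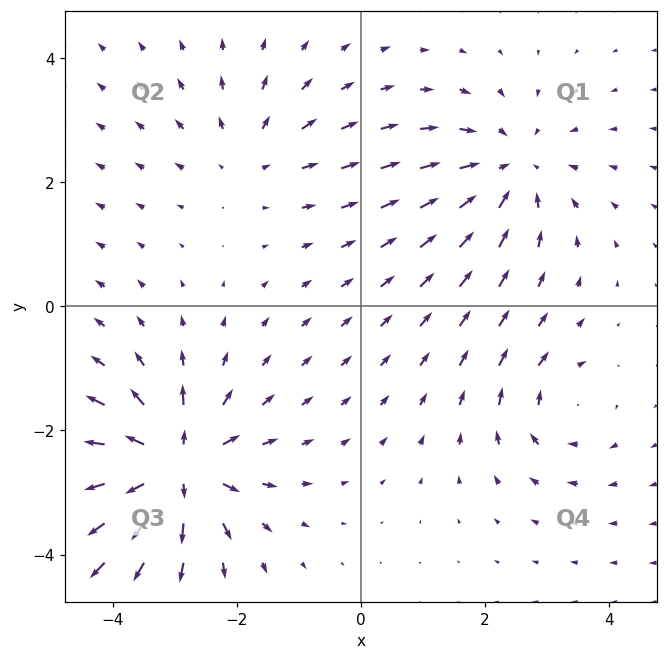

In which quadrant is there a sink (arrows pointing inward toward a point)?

The sink sits at approximately (2.4, 2.2), which lies in quadrant Q1. The divergence there is about -4, negative as expected for a sink.

Q1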